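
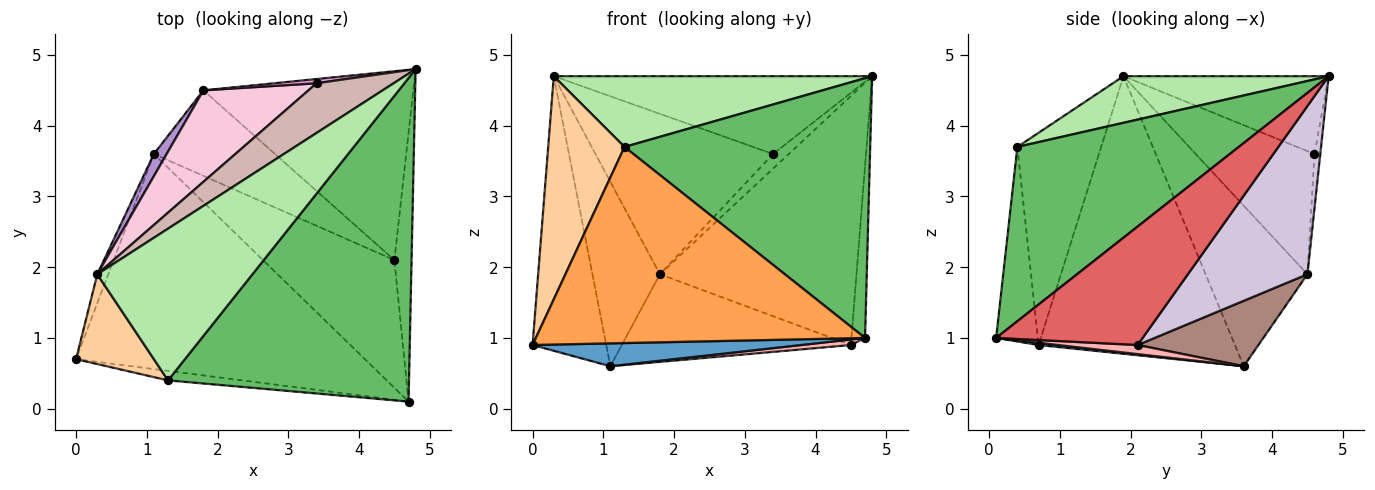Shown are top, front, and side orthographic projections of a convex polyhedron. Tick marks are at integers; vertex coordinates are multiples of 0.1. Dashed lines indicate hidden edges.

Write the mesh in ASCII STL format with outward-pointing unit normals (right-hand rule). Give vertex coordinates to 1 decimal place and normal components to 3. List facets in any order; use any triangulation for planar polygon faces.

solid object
 facet normal 0.008 -0.106 -0.994
  outer loop
   vertex 1.1 3.6 0.6
   vertex 4.7 0.1 1.0
   vertex 0.0 0.7 0.9
  endloop
 endfacet
 facet normal -0.936 0.351 -0.037
  outer loop
   vertex 1.1 3.6 0.6
   vertex 0.0 0.7 0.9
   vertex 0.3 1.9 4.7
  endloop
 endfacet
 facet normal -0.125 -0.991 -0.048
  outer loop
   vertex 1.3 0.4 3.7
   vertex 0.0 0.7 0.9
   vertex 4.7 0.1 1.0
  endloop
 endfacet
 facet normal -0.713 -0.650 0.262
  outer loop
   vertex 1.3 0.4 3.7
   vertex 0.3 1.9 4.7
   vertex 0.0 0.7 0.9
  endloop
 endfacet
 facet normal 0.491 -0.545 0.679
  outer loop
   vertex 1.3 0.4 3.7
   vertex 4.7 0.1 1.0
   vertex 4.8 4.8 4.7
  endloop
 endfacet
 facet normal 0.263 -0.408 0.874
  outer loop
   vertex 1.3 0.4 3.7
   vertex 4.8 4.8 4.7
   vertex 0.3 1.9 4.7
  endloop
 endfacet
 facet normal 0.986 0.091 -0.143
  outer loop
   vertex 4.5 2.1 0.9
   vertex 4.8 4.8 4.7
   vertex 4.7 0.1 1.0
  endloop
 endfacet
 facet normal 0.069 -0.043 -0.997
  outer loop
   vertex 4.5 2.1 0.9
   vertex 4.7 0.1 1.0
   vertex 1.1 3.6 0.6
  endloop
 endfacet
 facet normal -0.832 0.551 0.066
  outer loop
   vertex 1.8 4.5 1.9
   vertex 1.1 3.6 0.6
   vertex 0.3 1.9 4.7
  endloop
 endfacet
 facet normal 0.436 0.717 -0.544
  outer loop
   vertex 1.8 4.5 1.9
   vertex 4.8 4.8 4.7
   vertex 4.5 2.1 0.9
  endloop
 endfacet
 facet normal 0.353 0.669 -0.654
  outer loop
   vertex 1.8 4.5 1.9
   vertex 4.5 2.1 0.9
   vertex 1.1 3.6 0.6
  endloop
 endfacet
 facet normal -0.477 0.741 0.473
  outer loop
   vertex 3.4 4.6 3.6
   vertex 0.3 1.9 4.7
   vertex 4.8 4.8 4.7
  endloop
 endfacet
 facet normal -0.336 0.905 0.263
  outer loop
   vertex 3.4 4.6 3.6
   vertex 4.8 4.8 4.7
   vertex 1.8 4.5 1.9
  endloop
 endfacet
 facet normal -0.502 0.751 0.428
  outer loop
   vertex 3.4 4.6 3.6
   vertex 1.8 4.5 1.9
   vertex 0.3 1.9 4.7
  endloop
 endfacet
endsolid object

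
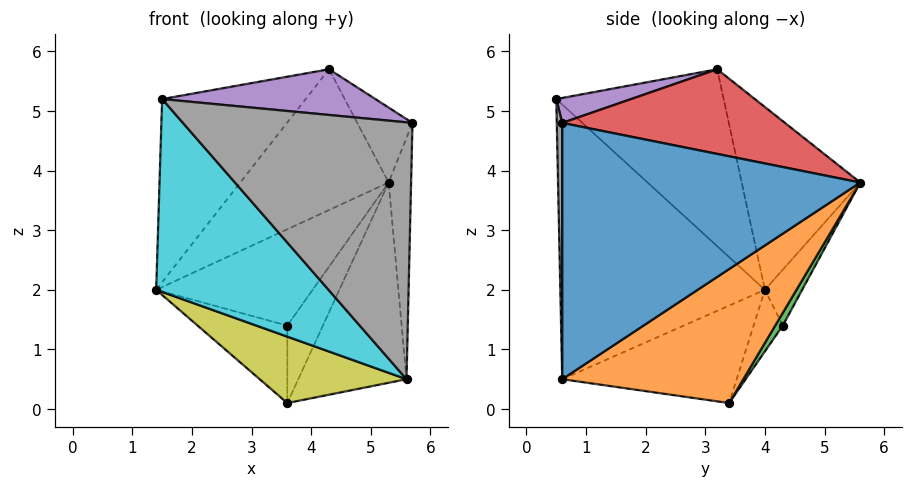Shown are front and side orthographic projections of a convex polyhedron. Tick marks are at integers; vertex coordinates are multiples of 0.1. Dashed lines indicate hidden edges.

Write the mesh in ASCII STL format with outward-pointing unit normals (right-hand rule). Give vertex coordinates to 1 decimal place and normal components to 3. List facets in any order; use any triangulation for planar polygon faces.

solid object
 facet normal -0.218 0.914 -0.341
  outer loop
   vertex 3.6 4.3 1.4
   vertex 1.4 4.0 2.0
   vertex 5.3 5.6 3.8
  endloop
 endfacet
 facet normal -0.258 0.794 -0.550
  outer loop
   vertex 3.6 4.3 1.4
   vertex 3.6 3.4 0.1
   vertex 1.4 4.0 2.0
  endloop
 endfacet
 facet normal 0.172 0.810 -0.561
  outer loop
   vertex 3.6 4.3 1.4
   vertex 5.3 5.6 3.8
   vertex 3.6 3.4 0.1
  endloop
 endfacet
 facet normal 0.752 0.187 0.632
  outer loop
   vertex 4.3 3.2 5.7
   vertex 5.7 0.6 4.8
   vertex 5.3 5.6 3.8
  endloop
 endfacet
 facet normal 0.098 -0.278 0.956
  outer loop
   vertex 4.3 3.2 5.7
   vertex 1.5 0.5 5.2
   vertex 5.7 0.6 4.8
  endloop
 endfacet
 facet normal -0.521 0.653 0.550
  outer loop
   vertex 4.3 3.2 5.7
   vertex 5.3 5.6 3.8
   vertex 1.4 4.0 2.0
  endloop
 endfacet
 facet normal -0.611 0.524 0.593
  outer loop
   vertex 4.3 3.2 5.7
   vertex 1.4 4.0 2.0
   vertex 1.5 0.5 5.2
  endloop
 endfacet
 facet normal 0.024 -1.000 -0.001
  outer loop
   vertex 5.6 0.6 0.5
   vertex 5.7 0.6 4.8
   vertex 1.5 0.5 5.2
  endloop
 endfacet
 facet normal -0.632 -0.532 -0.564
  outer loop
   vertex 5.6 0.6 0.5
   vertex 1.4 4.0 2.0
   vertex 3.6 3.4 0.1
  endloop
 endfacet
 facet normal -0.632 -0.533 -0.563
  outer loop
   vertex 5.6 0.6 0.5
   vertex 1.5 0.5 5.2
   vertex 1.4 4.0 2.0
  endloop
 endfacet
 facet normal 0.997 0.075 -0.023
  outer loop
   vertex 5.6 0.6 0.5
   vertex 5.3 5.6 3.8
   vertex 5.7 0.6 4.8
  endloop
 endfacet
 facet normal 0.703 0.420 -0.573
  outer loop
   vertex 5.6 0.6 0.5
   vertex 3.6 3.4 0.1
   vertex 5.3 5.6 3.8
  endloop
 endfacet
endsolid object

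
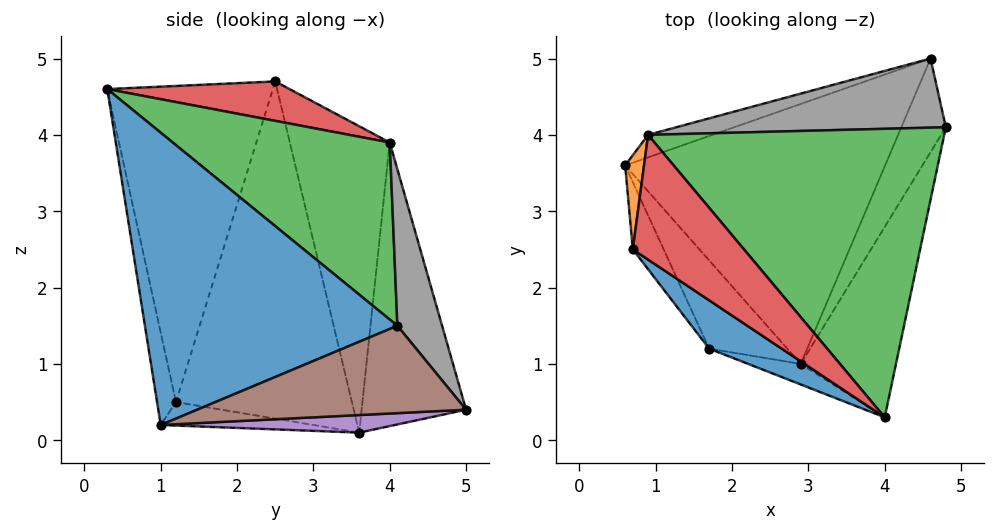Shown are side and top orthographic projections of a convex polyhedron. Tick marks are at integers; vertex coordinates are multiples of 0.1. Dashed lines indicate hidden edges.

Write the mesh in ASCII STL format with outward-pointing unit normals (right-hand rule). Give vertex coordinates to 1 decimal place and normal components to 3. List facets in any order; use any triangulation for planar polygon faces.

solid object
 facet normal 0.866 -0.413 -0.282
  outer loop
   vertex 2.9 1.0 0.2
   vertex 4.8 4.1 1.5
   vertex 4.0 0.3 4.6
  endloop
 endfacet
 facet normal -0.985 0.164 0.061
  outer loop
   vertex 0.9 4.0 3.9
   vertex 0.6 3.6 0.1
   vertex 0.7 2.5 4.7
  endloop
 endfacet
 facet normal 0.441 0.510 0.739
  outer loop
   vertex 0.9 4.0 3.9
   vertex 4.0 0.3 4.6
   vertex 4.8 4.1 1.5
  endloop
 endfacet
 facet normal 0.304 0.417 0.857
  outer loop
   vertex 0.9 4.0 3.9
   vertex 0.7 2.5 4.7
   vertex 4.0 0.3 4.6
  endloop
 endfacet
 facet normal 0.067 0.021 -0.998
  outer loop
   vertex 4.6 5.0 0.4
   vertex 2.9 1.0 0.2
   vertex 0.6 3.6 0.1
  endloop
 endfacet
 facet normal 0.840 -0.335 -0.427
  outer loop
   vertex 4.6 5.0 0.4
   vertex 4.8 4.1 1.5
   vertex 2.9 1.0 0.2
  endloop
 endfacet
 facet normal -0.325 0.943 -0.074
  outer loop
   vertex 4.6 5.0 0.4
   vertex 0.6 3.6 0.1
   vertex 0.9 4.0 3.9
  endloop
 endfacet
 facet normal 0.327 0.760 0.562
  outer loop
   vertex 4.6 5.0 0.4
   vertex 0.9 4.0 3.9
   vertex 4.8 4.1 1.5
  endloop
 endfacet
 facet normal -0.901 -0.427 -0.082
  outer loop
   vertex 1.7 1.2 0.5
   vertex 0.7 2.5 4.7
   vertex 0.6 3.6 0.1
  endloop
 endfacet
 facet normal -0.276 -0.280 -0.919
  outer loop
   vertex 1.7 1.2 0.5
   vertex 0.6 3.6 0.1
   vertex 2.9 1.0 0.2
  endloop
 endfacet
 facet normal -0.548 -0.827 0.126
  outer loop
   vertex 1.7 1.2 0.5
   vertex 4.0 0.3 4.6
   vertex 0.7 2.5 4.7
  endloop
 endfacet
 facet normal -0.190 -0.976 -0.108
  outer loop
   vertex 1.7 1.2 0.5
   vertex 2.9 1.0 0.2
   vertex 4.0 0.3 4.6
  endloop
 endfacet
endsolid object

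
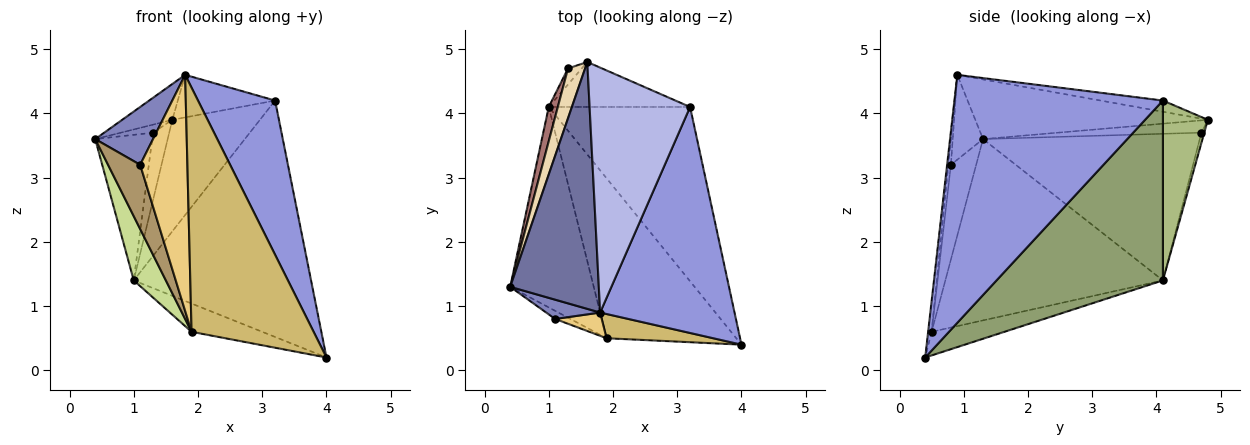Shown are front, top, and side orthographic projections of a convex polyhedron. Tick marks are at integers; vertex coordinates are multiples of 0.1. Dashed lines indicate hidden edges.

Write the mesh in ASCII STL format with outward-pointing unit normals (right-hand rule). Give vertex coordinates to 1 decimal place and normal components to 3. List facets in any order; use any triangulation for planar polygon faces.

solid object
 facet normal -0.554 0.119 0.824
  outer loop
   vertex 1.8 0.9 4.6
   vertex 1.6 4.8 3.9
   vertex 0.4 1.3 3.6
  endloop
 endfacet
 facet normal -0.445 -0.850 0.283
  outer loop
   vertex 1.1 0.8 3.2
   vertex 1.8 0.9 4.6
   vertex 0.4 1.3 3.6
  endloop
 endfacet
 facet normal 0.836 -0.309 0.453
  outer loop
   vertex 3.2 4.1 4.2
   vertex 1.8 0.9 4.6
   vertex 4.0 0.4 0.2
  endloop
 endfacet
 facet normal -0.109 0.170 0.979
  outer loop
   vertex 3.2 4.1 4.2
   vertex 1.6 4.8 3.9
   vertex 1.8 0.9 4.6
  endloop
 endfacet
 facet normal 0.603 0.642 -0.474
  outer loop
   vertex 3.2 4.1 4.2
   vertex 4.0 0.4 0.2
   vertex 1.0 4.1 1.4
  endloop
 endfacet
 facet normal 0.430 0.837 -0.338
  outer loop
   vertex 3.2 4.1 4.2
   vertex 1.0 4.1 1.4
   vertex 1.6 4.8 3.9
  endloop
 endfacet
 facet normal -0.900 -0.133 -0.415
  outer loop
   vertex 1.9 0.5 0.6
   vertex 0.4 1.3 3.6
   vertex 1.0 4.1 1.4
  endloop
 endfacet
 facet normal -0.176 0.171 -0.969
  outer loop
   vertex 1.9 0.5 0.6
   vertex 1.0 4.1 1.4
   vertex 4.0 0.4 0.2
  endloop
 endfacet
 facet normal -0.615 -0.782 -0.099
  outer loop
   vertex 1.9 0.5 0.6
   vertex 1.1 0.8 3.2
   vertex 0.4 1.3 3.6
  endloop
 endfacet
 facet normal -0.029 -0.995 0.099
  outer loop
   vertex 1.9 0.5 0.6
   vertex 4.0 0.4 0.2
   vertex 1.8 0.9 4.6
  endloop
 endfacet
 facet normal -0.054 -0.994 0.098
  outer loop
   vertex 1.9 0.5 0.6
   vertex 1.8 0.9 4.6
   vertex 1.1 0.8 3.2
  endloop
 endfacet
 facet normal -0.580 0.130 0.805
  outer loop
   vertex 1.3 4.7 3.7
   vertex 0.4 1.3 3.6
   vertex 1.6 4.8 3.9
  endloop
 endfacet
 facet normal -0.965 0.254 0.060
  outer loop
   vertex 1.3 4.7 3.7
   vertex 1.0 4.1 1.4
   vertex 0.4 1.3 3.6
  endloop
 endfacet
 facet normal -0.167 0.959 -0.228
  outer loop
   vertex 1.3 4.7 3.7
   vertex 1.6 4.8 3.9
   vertex 1.0 4.1 1.4
  endloop
 endfacet
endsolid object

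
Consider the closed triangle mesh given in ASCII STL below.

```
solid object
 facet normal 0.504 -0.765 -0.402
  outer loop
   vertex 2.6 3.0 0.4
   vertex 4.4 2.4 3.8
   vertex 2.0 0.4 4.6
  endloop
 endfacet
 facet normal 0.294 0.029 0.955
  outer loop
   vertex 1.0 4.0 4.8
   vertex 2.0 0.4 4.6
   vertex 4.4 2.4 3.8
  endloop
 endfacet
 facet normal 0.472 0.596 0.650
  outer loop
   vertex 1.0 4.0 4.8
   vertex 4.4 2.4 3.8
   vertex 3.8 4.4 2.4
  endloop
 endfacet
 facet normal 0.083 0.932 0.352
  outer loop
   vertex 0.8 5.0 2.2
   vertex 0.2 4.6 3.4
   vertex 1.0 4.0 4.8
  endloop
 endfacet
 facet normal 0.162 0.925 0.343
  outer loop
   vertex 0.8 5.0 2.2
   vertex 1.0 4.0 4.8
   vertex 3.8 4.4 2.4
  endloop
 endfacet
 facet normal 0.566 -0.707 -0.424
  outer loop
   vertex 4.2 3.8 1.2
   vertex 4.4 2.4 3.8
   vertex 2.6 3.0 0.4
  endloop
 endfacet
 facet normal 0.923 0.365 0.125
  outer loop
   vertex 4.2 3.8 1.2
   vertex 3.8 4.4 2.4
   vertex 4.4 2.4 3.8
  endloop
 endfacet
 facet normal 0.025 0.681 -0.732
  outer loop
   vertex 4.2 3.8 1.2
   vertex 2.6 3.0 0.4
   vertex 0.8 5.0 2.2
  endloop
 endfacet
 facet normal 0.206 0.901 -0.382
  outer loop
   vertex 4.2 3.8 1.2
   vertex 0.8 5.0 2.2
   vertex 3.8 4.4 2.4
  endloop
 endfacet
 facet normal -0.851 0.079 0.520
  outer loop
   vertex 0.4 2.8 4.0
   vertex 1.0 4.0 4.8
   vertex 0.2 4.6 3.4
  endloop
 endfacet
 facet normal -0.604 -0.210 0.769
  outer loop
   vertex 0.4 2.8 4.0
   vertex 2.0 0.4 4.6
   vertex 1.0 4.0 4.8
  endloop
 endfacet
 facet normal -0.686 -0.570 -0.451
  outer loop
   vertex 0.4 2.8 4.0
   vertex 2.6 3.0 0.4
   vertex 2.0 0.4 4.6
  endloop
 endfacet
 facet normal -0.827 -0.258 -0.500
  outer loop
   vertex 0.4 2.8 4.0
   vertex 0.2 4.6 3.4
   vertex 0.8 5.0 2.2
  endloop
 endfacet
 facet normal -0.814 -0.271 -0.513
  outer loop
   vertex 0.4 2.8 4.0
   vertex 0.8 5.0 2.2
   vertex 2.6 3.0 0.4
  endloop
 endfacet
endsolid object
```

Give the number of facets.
14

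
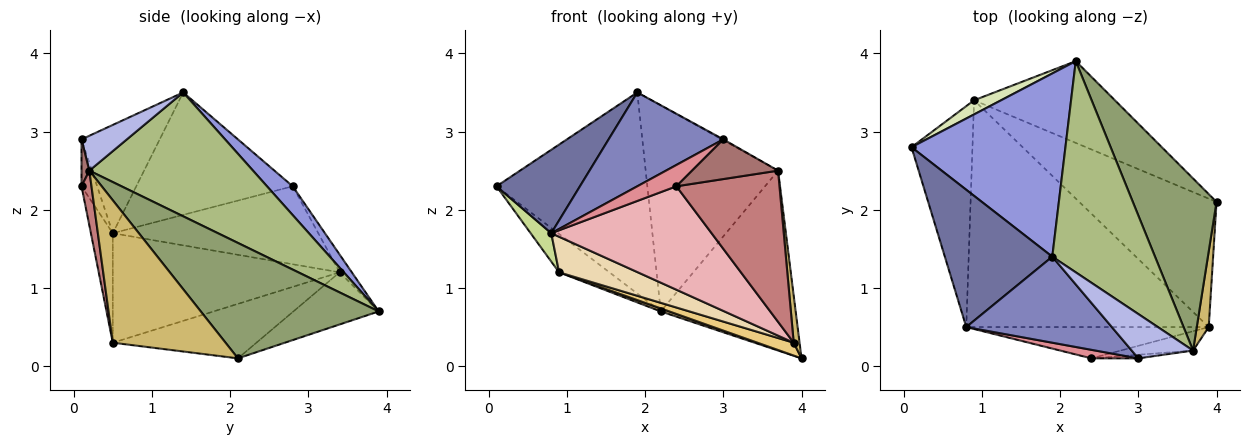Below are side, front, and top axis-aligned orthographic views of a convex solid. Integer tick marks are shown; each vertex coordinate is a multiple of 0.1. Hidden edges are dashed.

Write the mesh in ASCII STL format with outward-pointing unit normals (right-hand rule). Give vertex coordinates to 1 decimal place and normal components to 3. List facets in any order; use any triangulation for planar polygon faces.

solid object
 facet normal -0.698 -0.372 0.612
  outer loop
   vertex 0.8 0.5 1.7
   vertex 1.9 1.4 3.5
   vertex 0.1 2.8 2.3
  endloop
 endfacet
 facet normal -0.449 -0.659 0.604
  outer loop
   vertex 0.8 0.5 1.7
   vertex 3.0 0.1 2.9
   vertex 1.9 1.4 3.5
  endloop
 endfacet
 facet normal 0.125 0.733 0.668
  outer loop
   vertex 2.2 3.9 0.7
   vertex 0.1 2.8 2.3
   vertex 1.9 1.4 3.5
  endloop
 endfacet
 facet normal 0.494 0.017 0.869
  outer loop
   vertex 3.7 0.2 2.5
   vertex 1.9 1.4 3.5
   vertex 3.0 0.1 2.9
  endloop
 endfacet
 facet normal 0.690 0.523 0.500
  outer loop
   vertex 3.7 0.2 2.5
   vertex 4.0 2.1 0.1
   vertex 2.2 3.9 0.7
  endloop
 endfacet
 facet normal 0.653 0.529 0.542
  outer loop
   vertex 3.7 0.2 2.5
   vertex 2.2 3.9 0.7
   vertex 1.9 1.4 3.5
  endloop
 endfacet
 facet normal -0.785 -0.079 -0.614
  outer loop
   vertex 0.9 3.4 1.2
   vertex 0.8 0.5 1.7
   vertex 0.1 2.8 2.3
  endloop
 endfacet
 facet normal -0.222 0.915 0.337
  outer loop
   vertex 0.9 3.4 1.2
   vertex 0.1 2.8 2.3
   vertex 2.2 3.9 0.7
  endloop
 endfacet
 facet normal -0.347 -0.035 -0.937
  outer loop
   vertex 0.9 3.4 1.2
   vertex 2.2 3.9 0.7
   vertex 4.0 2.1 0.1
  endloop
 endfacet
 facet normal 0.995 -0.052 0.083
  outer loop
   vertex 3.9 0.5 0.3
   vertex 4.0 2.1 0.1
   vertex 3.7 0.2 2.5
  endloop
 endfacet
 facet normal -0.367 -0.093 -0.925
  outer loop
   vertex 3.9 0.5 0.3
   vertex 0.9 3.4 1.2
   vertex 4.0 2.1 0.1
  endloop
 endfacet
 facet normal -0.407 -0.142 -0.902
  outer loop
   vertex 3.9 0.5 0.3
   vertex 0.8 0.5 1.7
   vertex 0.9 3.4 1.2
  endloop
 endfacet
 facet normal 0.090 -0.992 -0.090
  outer loop
   vertex 2.4 0.1 2.3
   vertex 3.7 0.2 2.5
   vertex 3.0 0.1 2.9
  endloop
 endfacet
 facet normal 0.095 -0.987 -0.126
  outer loop
   vertex 2.4 0.1 2.3
   vertex 3.9 0.5 0.3
   vertex 3.7 0.2 2.5
  endloop
 endfacet
 facet normal -0.348 -0.870 0.348
  outer loop
   vertex 2.4 0.1 2.3
   vertex 3.0 0.1 2.9
   vertex 0.8 0.5 1.7
  endloop
 endfacet
 facet normal -0.130 -0.949 -0.287
  outer loop
   vertex 2.4 0.1 2.3
   vertex 0.8 0.5 1.7
   vertex 3.9 0.5 0.3
  endloop
 endfacet
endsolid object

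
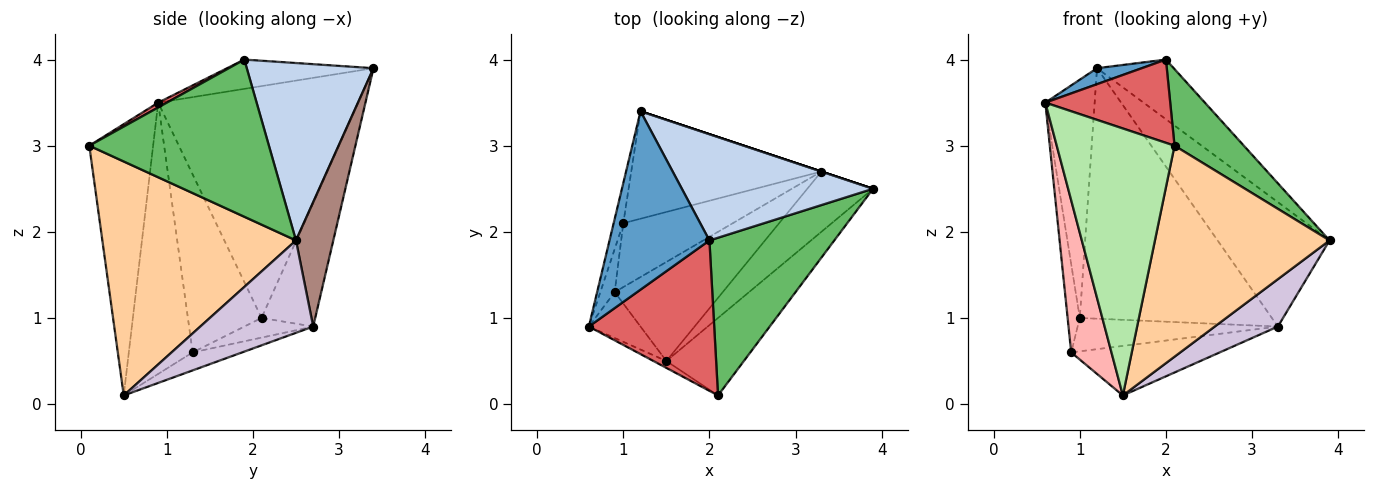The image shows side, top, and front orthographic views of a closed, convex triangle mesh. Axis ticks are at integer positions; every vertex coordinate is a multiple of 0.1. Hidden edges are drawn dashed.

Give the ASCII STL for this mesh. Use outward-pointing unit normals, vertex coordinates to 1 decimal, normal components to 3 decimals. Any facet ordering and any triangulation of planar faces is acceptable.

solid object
 facet normal -0.280 -0.086 0.956
  outer loop
   vertex 2.0 1.9 4.0
   vertex 1.2 3.4 3.9
   vertex 0.6 0.9 3.5
  endloop
 endfacet
 facet normal 0.629 0.381 0.678
  outer loop
   vertex 2.0 1.9 4.0
   vertex 3.9 2.5 1.9
   vertex 1.2 3.4 3.9
  endloop
 endfacet
 facet normal -0.970 0.239 -0.040
  outer loop
   vertex 1.0 2.1 1.0
   vertex 0.6 0.9 3.5
   vertex 1.2 3.4 3.9
  endloop
 endfacet
 facet normal 0.721 -0.650 -0.239
  outer loop
   vertex 2.1 0.1 3.0
   vertex 1.5 0.5 0.1
   vertex 3.9 2.5 1.9
  endloop
 endfacet
 facet normal 0.750 -0.289 0.595
  outer loop
   vertex 2.1 0.1 3.0
   vertex 3.9 2.5 1.9
   vertex 2.0 1.9 4.0
  endloop
 endfacet
 facet normal -0.476 -0.879 -0.023
  outer loop
   vertex 2.1 0.1 3.0
   vertex 0.6 0.9 3.5
   vertex 1.5 0.5 0.1
  endloop
 endfacet
 facet normal 0.033 -0.484 0.874
  outer loop
   vertex 2.1 0.1 3.0
   vertex 2.0 1.9 4.0
   vertex 0.6 0.9 3.5
  endloop
 endfacet
 facet normal -0.835 -0.527 -0.159
  outer loop
   vertex 0.9 1.3 0.6
   vertex 1.5 0.5 0.1
   vertex 0.6 0.9 3.5
  endloop
 endfacet
 facet normal -0.983 0.163 -0.079
  outer loop
   vertex 0.9 1.3 0.6
   vertex 0.6 0.9 3.5
   vertex 1.0 2.1 1.0
  endloop
 endfacet
 facet normal 0.741 -0.415 -0.528
  outer loop
   vertex 3.3 2.7 0.9
   vertex 3.9 2.5 1.9
   vertex 1.5 0.5 0.1
  endloop
 endfacet
 facet normal 0.316 0.949 0.000
  outer loop
   vertex 3.3 2.7 0.9
   vertex 1.2 3.4 3.9
   vertex 3.9 2.5 1.9
  endloop
 endfacet
 facet normal -0.249 0.890 -0.382
  outer loop
   vertex 3.3 2.7 0.9
   vertex 1.0 2.1 1.0
   vertex 1.2 3.4 3.9
  endloop
 endfacet
 facet normal -0.147 0.442 -0.885
  outer loop
   vertex 3.3 2.7 0.9
   vertex 1.5 0.5 0.1
   vertex 0.9 1.3 0.6
  endloop
 endfacet
 facet normal -0.157 0.457 -0.875
  outer loop
   vertex 3.3 2.7 0.9
   vertex 0.9 1.3 0.6
   vertex 1.0 2.1 1.0
  endloop
 endfacet
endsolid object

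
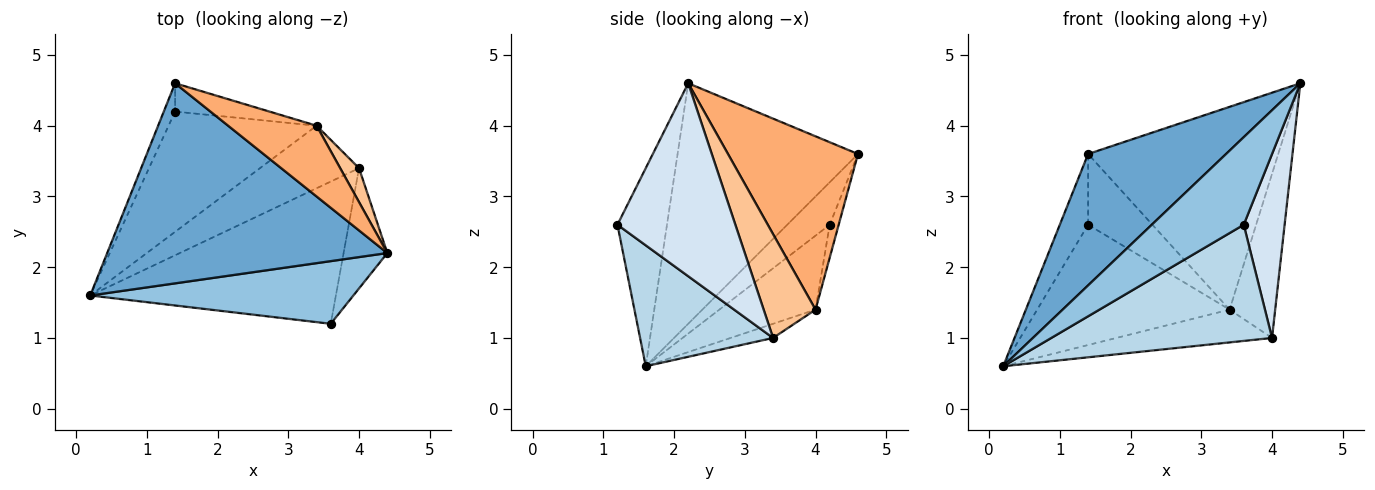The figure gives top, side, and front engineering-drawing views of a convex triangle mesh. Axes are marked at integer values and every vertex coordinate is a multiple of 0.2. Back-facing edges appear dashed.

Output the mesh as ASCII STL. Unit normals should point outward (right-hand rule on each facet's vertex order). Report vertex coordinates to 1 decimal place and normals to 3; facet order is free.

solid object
 facet normal -0.583 -0.446 0.679
  outer loop
   vertex 1.4 4.6 3.6
   vertex 0.2 1.6 0.6
   vertex 4.4 2.2 4.6
  endloop
 endfacet
 facet normal -0.401 -0.745 0.533
  outer loop
   vertex 3.6 1.2 2.6
   vertex 4.4 2.2 4.6
   vertex 0.2 1.6 0.6
  endloop
 endfacet
 facet normal 0.356 -0.591 -0.724
  outer loop
   vertex 4.0 3.4 1.0
   vertex 3.6 1.2 2.6
   vertex 0.2 1.6 0.6
  endloop
 endfacet
 facet normal 0.924 -0.320 -0.209
  outer loop
   vertex 4.0 3.4 1.0
   vertex 4.4 2.2 4.6
   vertex 3.6 1.2 2.6
  endloop
 endfacet
 facet normal -0.126 0.460 -0.879
  outer loop
   vertex 3.4 4.0 1.4
   vertex 4.0 3.4 1.0
   vertex 0.2 1.6 0.6
  endloop
 endfacet
 facet normal 0.542 0.793 0.277
  outer loop
   vertex 3.4 4.0 1.4
   vertex 1.4 4.6 3.6
   vertex 4.4 2.2 4.6
  endloop
 endfacet
 facet normal 0.744 0.654 0.135
  outer loop
   vertex 3.4 4.0 1.4
   vertex 4.4 2.2 4.6
   vertex 4.0 3.4 1.0
  endloop
 endfacet
 facet normal -0.812 0.542 -0.217
  outer loop
   vertex 1.4 4.2 2.6
   vertex 0.2 1.6 0.6
   vertex 1.4 4.6 3.6
  endloop
 endfacet
 facet normal -0.333 0.667 -0.667
  outer loop
   vertex 1.4 4.2 2.6
   vertex 3.4 4.0 1.4
   vertex 0.2 1.6 0.6
  endloop
 endfacet
 facet normal -0.129 0.921 -0.368
  outer loop
   vertex 1.4 4.2 2.6
   vertex 1.4 4.6 3.6
   vertex 3.4 4.0 1.4
  endloop
 endfacet
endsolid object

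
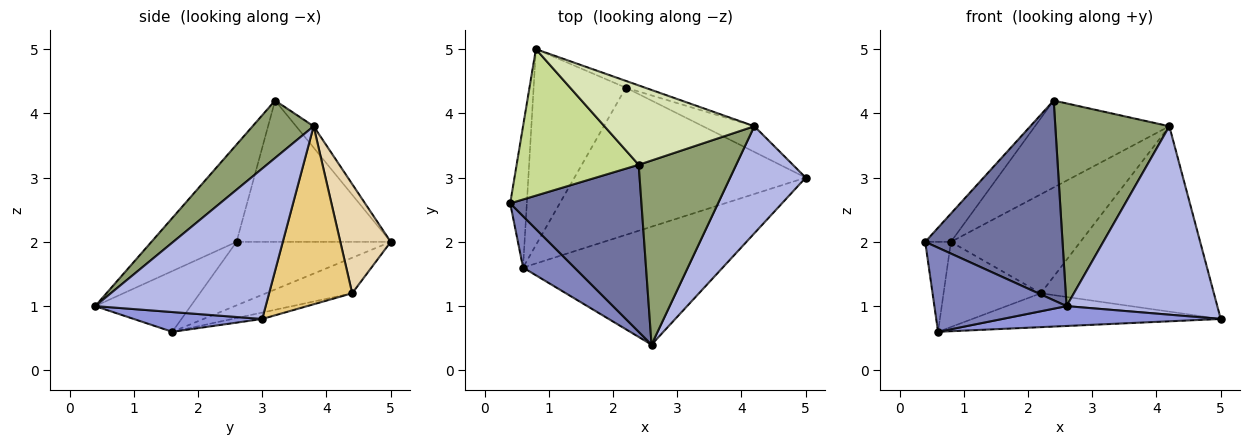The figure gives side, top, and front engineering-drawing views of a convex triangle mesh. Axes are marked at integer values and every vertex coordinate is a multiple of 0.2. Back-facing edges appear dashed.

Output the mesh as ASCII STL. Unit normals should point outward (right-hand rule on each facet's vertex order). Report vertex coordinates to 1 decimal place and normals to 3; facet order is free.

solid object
 facet normal -0.429 -0.693 0.579
  outer loop
   vertex 2.4 3.2 4.2
   vertex 0.4 2.6 2.0
   vertex 2.6 0.4 1.0
  endloop
 endfacet
 facet normal -0.525 -0.726 0.444
  outer loop
   vertex 0.6 1.6 0.6
   vertex 2.6 0.4 1.0
   vertex 0.4 2.6 2.0
  endloop
 endfacet
 facet normal 0.097 -0.165 -0.981
  outer loop
   vertex 0.6 1.6 0.6
   vertex 5.0 3.0 0.8
   vertex 2.6 0.4 1.0
  endloop
 endfacet
 facet normal 0.701 -0.620 0.352
  outer loop
   vertex 4.2 3.8 3.8
   vertex 2.6 0.4 1.0
   vertex 5.0 3.0 0.8
  endloop
 endfacet
 facet normal 0.368 -0.688 0.625
  outer loop
   vertex 4.2 3.8 3.8
   vertex 2.4 3.2 4.2
   vertex 2.6 0.4 1.0
  endloop
 endfacet
 facet normal -0.955 0.159 -0.250
  outer loop
   vertex 0.8 5.0 2.0
   vertex 0.6 1.6 0.6
   vertex 0.4 2.6 2.0
  endloop
 endfacet
 facet normal -0.751 0.125 0.648
  outer loop
   vertex 0.8 5.0 2.0
   vertex 0.4 2.6 2.0
   vertex 2.4 3.2 4.2
  endloop
 endfacet
 facet normal -0.096 0.735 0.671
  outer loop
   vertex 0.8 5.0 2.0
   vertex 2.4 3.2 4.2
   vertex 4.2 3.8 3.8
  endloop
 endfacet
 facet normal -0.027 0.224 -0.974
  outer loop
   vertex 2.2 4.4 1.2
   vertex 5.0 3.0 0.8
   vertex 0.6 1.6 0.6
  endloop
 endfacet
 facet normal -0.333 0.376 -0.865
  outer loop
   vertex 2.2 4.4 1.2
   vertex 0.6 1.6 0.6
   vertex 0.8 5.0 2.0
  endloop
 endfacet
 facet normal 0.430 0.894 -0.124
  outer loop
   vertex 2.2 4.4 1.2
   vertex 4.2 3.8 3.8
   vertex 5.0 3.0 0.8
  endloop
 endfacet
 facet normal 0.362 0.930 -0.064
  outer loop
   vertex 2.2 4.4 1.2
   vertex 0.8 5.0 2.0
   vertex 4.2 3.8 3.8
  endloop
 endfacet
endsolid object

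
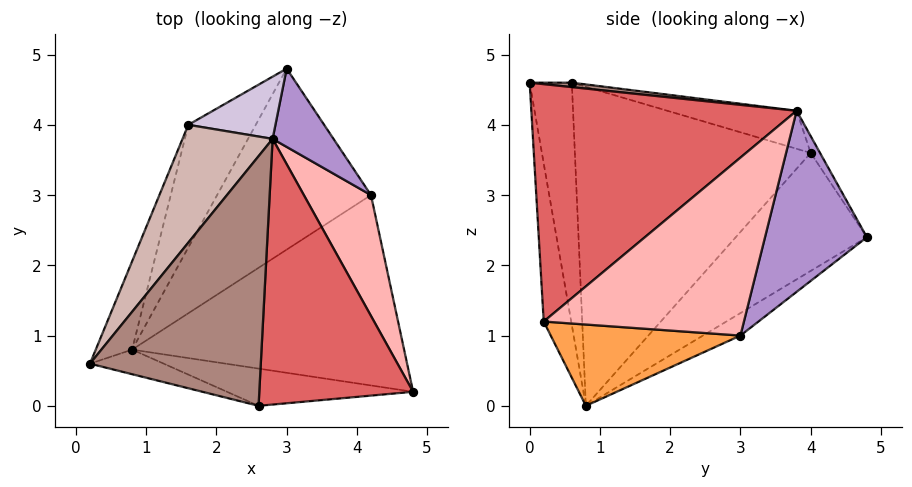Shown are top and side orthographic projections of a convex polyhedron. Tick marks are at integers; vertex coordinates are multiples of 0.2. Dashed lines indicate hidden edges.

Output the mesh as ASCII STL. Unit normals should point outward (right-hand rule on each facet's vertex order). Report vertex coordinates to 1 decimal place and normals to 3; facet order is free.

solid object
 facet normal -0.242 -0.968 -0.074
  outer loop
   vertex 2.6 0.0 4.6
   vertex 0.2 0.6 4.6
   vertex 0.8 0.8 0.0
  endloop
 endfacet
 facet normal -0.109 -0.986 -0.129
  outer loop
   vertex 2.6 0.0 4.6
   vertex 0.8 0.8 0.0
   vertex 4.8 0.2 1.2
  endloop
 endfacet
 facet normal 0.286 -0.007 -0.958
  outer loop
   vertex 4.2 3.0 1.0
   vertex 4.8 0.2 1.2
   vertex 0.8 0.8 0.0
  endloop
 endfacet
 facet normal -0.120 0.558 -0.821
  outer loop
   vertex 4.2 3.0 1.0
   vertex 0.8 0.8 0.0
   vertex 3.0 4.8 2.4
  endloop
 endfacet
 facet normal -0.930 0.352 -0.106
  outer loop
   vertex 1.6 4.0 3.6
   vertex 0.8 0.8 0.0
   vertex 0.2 0.6 4.6
  endloop
 endfacet
 facet normal -0.686 0.613 -0.392
  outer loop
   vertex 1.6 4.0 3.6
   vertex 3.0 4.8 2.4
   vertex 0.8 0.8 0.0
  endloop
 endfacet
 facet normal 0.839 0.013 0.544
  outer loop
   vertex 2.8 3.8 4.2
   vertex 2.6 0.0 4.6
   vertex 4.8 0.2 1.2
  endloop
 endfacet
 facet normal 0.913 0.220 0.344
  outer loop
   vertex 2.8 3.8 4.2
   vertex 4.8 0.2 1.2
   vertex 4.2 3.0 1.0
  endloop
 endfacet
 facet normal 0.885 0.359 0.297
  outer loop
   vertex 2.8 3.8 4.2
   vertex 4.2 3.0 1.0
   vertex 3.0 4.8 2.4
  endloop
 endfacet
 facet normal -0.092 0.875 0.476
  outer loop
   vertex 2.8 3.8 4.2
   vertex 3.0 4.8 2.4
   vertex 1.6 4.0 3.6
  endloop
 endfacet
 facet normal 0.026 0.103 0.994
  outer loop
   vertex 2.8 3.8 4.2
   vertex 0.2 0.6 4.6
   vertex 2.6 0.0 4.6
  endloop
 endfacet
 facet normal -0.357 0.396 0.846
  outer loop
   vertex 2.8 3.8 4.2
   vertex 1.6 4.0 3.6
   vertex 0.2 0.6 4.6
  endloop
 endfacet
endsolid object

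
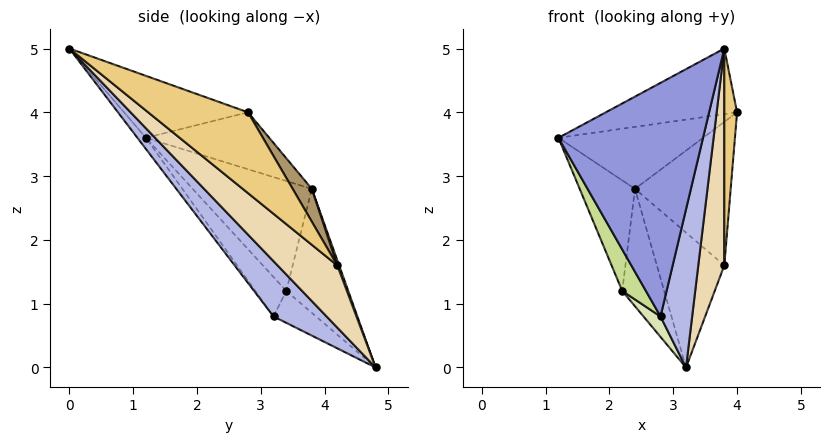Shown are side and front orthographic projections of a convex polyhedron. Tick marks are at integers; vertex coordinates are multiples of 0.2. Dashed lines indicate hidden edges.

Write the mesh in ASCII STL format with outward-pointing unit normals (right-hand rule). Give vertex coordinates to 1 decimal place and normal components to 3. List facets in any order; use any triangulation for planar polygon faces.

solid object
 facet normal -0.320 0.339 0.885
  outer loop
   vertex 3.8 0.0 5.0
   vertex 4.0 2.8 4.0
   vertex 1.2 1.2 3.6
  endloop
 endfacet
 facet normal -0.360 0.422 0.832
  outer loop
   vertex 2.4 3.8 2.8
   vertex 1.2 1.2 3.6
   vertex 4.0 2.8 4.0
  endloop
 endfacet
 facet normal -0.047 -0.800 -0.598
  outer loop
   vertex 2.8 3.2 0.8
   vertex 3.8 0.0 5.0
   vertex 1.2 1.2 3.6
  endloop
 endfacet
 facet normal 0.738 -0.440 -0.511
  outer loop
   vertex 2.8 3.2 0.8
   vertex 3.2 4.8 0.0
   vertex 3.8 0.0 5.0
  endloop
 endfacet
 facet normal -0.907 0.421 0.008
  outer loop
   vertex 2.2 3.4 1.2
   vertex 1.2 1.2 3.6
   vertex 2.4 3.8 2.8
  endloop
 endfacet
 facet normal -0.828 0.560 -0.037
  outer loop
   vertex 2.2 3.4 1.2
   vertex 2.4 3.8 2.8
   vertex 3.2 4.8 0.0
  endloop
 endfacet
 facet normal -0.594 -0.454 -0.664
  outer loop
   vertex 2.2 3.4 1.2
   vertex 2.8 3.2 0.8
   vertex 1.2 1.2 3.6
  endloop
 endfacet
 facet normal -0.592 -0.237 -0.770
  outer loop
   vertex 2.2 3.4 1.2
   vertex 3.2 4.8 0.0
   vertex 2.8 3.2 0.8
  endloop
 endfacet
 facet normal 0.171 0.857 0.486
  outer loop
   vertex 3.8 4.2 1.6
   vertex 2.4 3.8 2.8
   vertex 4.0 2.8 4.0
  endloop
 endfacet
 facet normal 0.025 0.939 0.343
  outer loop
   vertex 3.8 4.2 1.6
   vertex 3.2 4.8 0.0
   vertex 2.4 3.8 2.8
  endloop
 endfacet
 facet normal 0.980 -0.125 -0.155
  outer loop
   vertex 3.8 4.2 1.6
   vertex 4.0 2.8 4.0
   vertex 3.8 0.0 5.0
  endloop
 endfacet
 facet normal 0.822 -0.358 -0.443
  outer loop
   vertex 3.8 4.2 1.6
   vertex 3.8 0.0 5.0
   vertex 3.2 4.8 0.0
  endloop
 endfacet
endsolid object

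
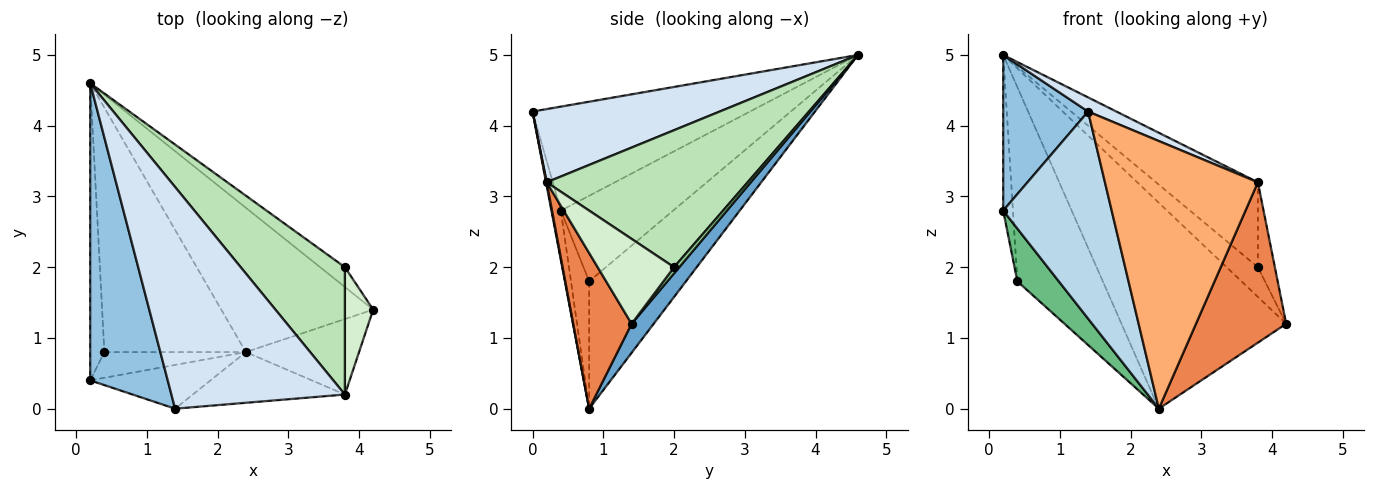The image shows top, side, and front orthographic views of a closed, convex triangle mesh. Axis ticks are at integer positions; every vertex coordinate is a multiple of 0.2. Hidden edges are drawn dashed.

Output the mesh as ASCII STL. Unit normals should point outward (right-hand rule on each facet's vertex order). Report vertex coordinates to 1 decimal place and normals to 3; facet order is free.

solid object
 facet normal 0.109 0.814 -0.571
  outer loop
   vertex 2.4 0.8 0.0
   vertex 0.2 4.6 5.0
   vertex 4.2 1.4 1.2
  endloop
 endfacet
 facet normal -0.765 -0.299 0.570
  outer loop
   vertex 0.2 0.4 2.8
   vertex 1.4 0.0 4.2
   vertex 0.2 4.6 5.0
  endloop
 endfacet
 facet normal -0.085 -0.975 -0.206
  outer loop
   vertex 0.2 0.4 2.8
   vertex 2.4 0.8 0.0
   vertex 1.4 0.0 4.2
  endloop
 endfacet
 facet normal 0.388 -0.059 0.920
  outer loop
   vertex 3.8 0.2 3.2
   vertex 0.2 4.6 5.0
   vertex 1.4 0.0 4.2
  endloop
 endfacet
 facet normal 0.505 -0.781 -0.367
  outer loop
   vertex 3.8 0.2 3.2
   vertex 2.4 0.8 0.0
   vertex 4.2 1.4 1.2
  endloop
 endfacet
 facet normal 0.004 -0.983 -0.186
  outer loop
   vertex 3.8 0.2 3.2
   vertex 1.4 0.0 4.2
   vertex 2.4 0.8 0.0
  endloop
 endfacet
 facet normal -0.576 0.509 -0.640
  outer loop
   vertex 0.4 0.8 1.8
   vertex 0.2 4.6 5.0
   vertex 2.4 0.8 0.0
  endloop
 endfacet
 facet normal -0.983 0.085 -0.163
  outer loop
   vertex 0.4 0.8 1.8
   vertex 0.2 0.4 2.8
   vertex 0.2 4.6 5.0
  endloop
 endfacet
 facet normal -0.367 -0.836 -0.408
  outer loop
   vertex 0.4 0.8 1.8
   vertex 2.4 0.8 0.0
   vertex 0.2 0.4 2.8
  endloop
 endfacet
 facet normal 0.137 0.824 -0.549
  outer loop
   vertex 3.8 2.0 2.0
   vertex 4.2 1.4 1.2
   vertex 0.2 4.6 5.0
  endloop
 endfacet
 facet normal 0.738 0.374 0.561
  outer loop
   vertex 3.8 2.0 2.0
   vertex 0.2 4.6 5.0
   vertex 3.8 0.2 3.2
  endloop
 endfacet
 facet normal 0.928 0.206 0.309
  outer loop
   vertex 3.8 2.0 2.0
   vertex 3.8 0.2 3.2
   vertex 4.2 1.4 1.2
  endloop
 endfacet
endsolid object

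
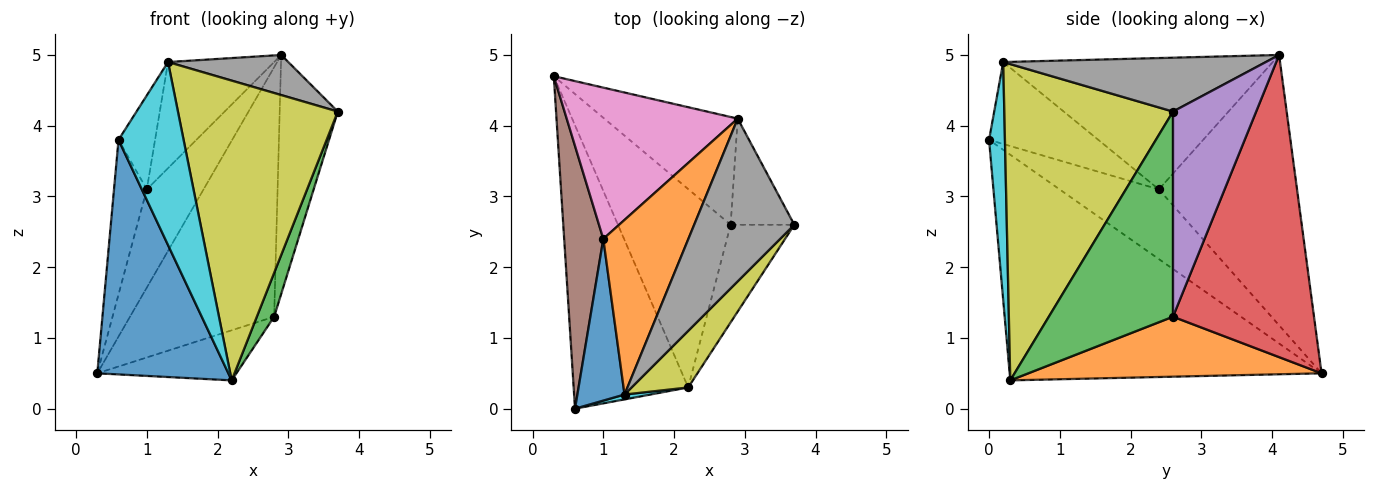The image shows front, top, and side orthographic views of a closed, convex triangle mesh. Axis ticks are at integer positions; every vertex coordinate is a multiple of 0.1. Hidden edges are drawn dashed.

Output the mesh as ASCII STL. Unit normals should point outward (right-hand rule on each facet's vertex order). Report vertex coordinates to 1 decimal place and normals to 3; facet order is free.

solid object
 facet normal -0.835 -0.351 -0.424
  outer loop
   vertex 2.2 0.3 0.4
   vertex 0.6 0.0 3.8
   vertex 0.3 4.7 0.5
  endloop
 endfacet
 facet normal 0.458 0.218 -0.862
  outer loop
   vertex 2.8 2.6 1.3
   vertex 2.2 0.3 0.4
   vertex 0.3 4.7 0.5
  endloop
 endfacet
 facet normal 0.947 -0.132 -0.294
  outer loop
   vertex 2.8 2.6 1.3
   vertex 3.7 2.6 4.2
   vertex 2.2 0.3 0.4
  endloop
 endfacet
 facet normal 0.668 0.683 -0.295
  outer loop
   vertex 2.8 2.6 1.3
   vertex 0.3 4.7 0.5
   vertex 2.9 4.1 5.0
  endloop
 endfacet
 facet normal 0.794 0.555 -0.247
  outer loop
   vertex 2.8 2.6 1.3
   vertex 2.9 4.1 5.0
   vertex 3.7 2.6 4.2
  endloop
 endfacet
 facet normal -0.838 0.277 0.470
  outer loop
   vertex 1.0 2.4 3.1
   vertex 0.3 4.7 0.5
   vertex 0.6 0.0 3.8
  endloop
 endfacet
 facet normal -0.798 0.328 0.505
  outer loop
   vertex 1.0 2.4 3.1
   vertex 2.9 4.1 5.0
   vertex 0.3 4.7 0.5
  endloop
 endfacet
 facet normal 0.463 -0.212 0.861
  outer loop
   vertex 1.3 0.2 4.9
   vertex 3.7 2.6 4.2
   vertex 2.9 4.1 5.0
  endloop
 endfacet
 facet normal 0.720 -0.682 0.129
  outer loop
   vertex 1.3 0.2 4.9
   vertex 2.2 0.3 0.4
   vertex 3.7 2.6 4.2
  endloop
 endfacet
 facet normal 0.237 -0.971 0.026
  outer loop
   vertex 1.3 0.2 4.9
   vertex 0.6 0.0 3.8
   vertex 2.2 0.3 0.4
  endloop
 endfacet
 facet normal -0.832 0.278 0.479
  outer loop
   vertex 1.3 0.2 4.9
   vertex 1.0 2.4 3.1
   vertex 0.6 0.0 3.8
  endloop
 endfacet
 facet normal -0.797 0.314 0.516
  outer loop
   vertex 1.3 0.2 4.9
   vertex 2.9 4.1 5.0
   vertex 1.0 2.4 3.1
  endloop
 endfacet
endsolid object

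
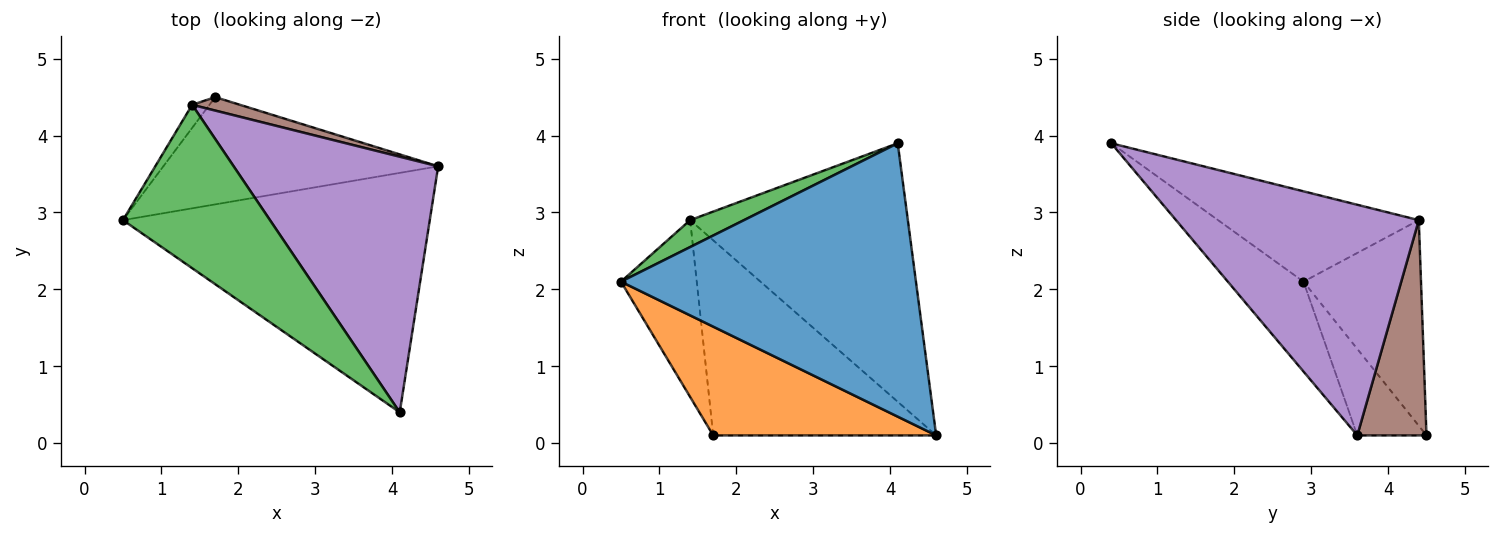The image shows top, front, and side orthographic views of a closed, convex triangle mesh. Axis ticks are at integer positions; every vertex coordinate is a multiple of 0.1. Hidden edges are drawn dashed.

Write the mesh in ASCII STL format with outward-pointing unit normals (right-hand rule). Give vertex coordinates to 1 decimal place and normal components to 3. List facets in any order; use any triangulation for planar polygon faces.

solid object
 facet normal -0.189 -0.739 -0.647
  outer loop
   vertex 4.1 0.4 3.9
   vertex 0.5 2.9 2.1
   vertex 4.6 3.6 0.1
  endloop
 endfacet
 facet normal -0.216 -0.695 -0.686
  outer loop
   vertex 1.7 4.5 0.1
   vertex 4.6 3.6 0.1
   vertex 0.5 2.9 2.1
  endloop
 endfacet
 facet normal -0.518 -0.139 0.844
  outer loop
   vertex 1.4 4.4 2.9
   vertex 0.5 2.9 2.1
   vertex 4.1 0.4 3.9
  endloop
 endfacet
 facet normal -0.838 0.541 -0.071
  outer loop
   vertex 1.4 4.4 2.9
   vertex 1.7 4.5 0.1
   vertex 0.5 2.9 2.1
  endloop
 endfacet
 facet normal 0.621 0.557 0.551
  outer loop
   vertex 1.4 4.4 2.9
   vertex 4.1 0.4 3.9
   vertex 4.6 3.6 0.1
  endloop
 endfacet
 facet normal 0.296 0.953 0.066
  outer loop
   vertex 1.4 4.4 2.9
   vertex 4.6 3.6 0.1
   vertex 1.7 4.5 0.1
  endloop
 endfacet
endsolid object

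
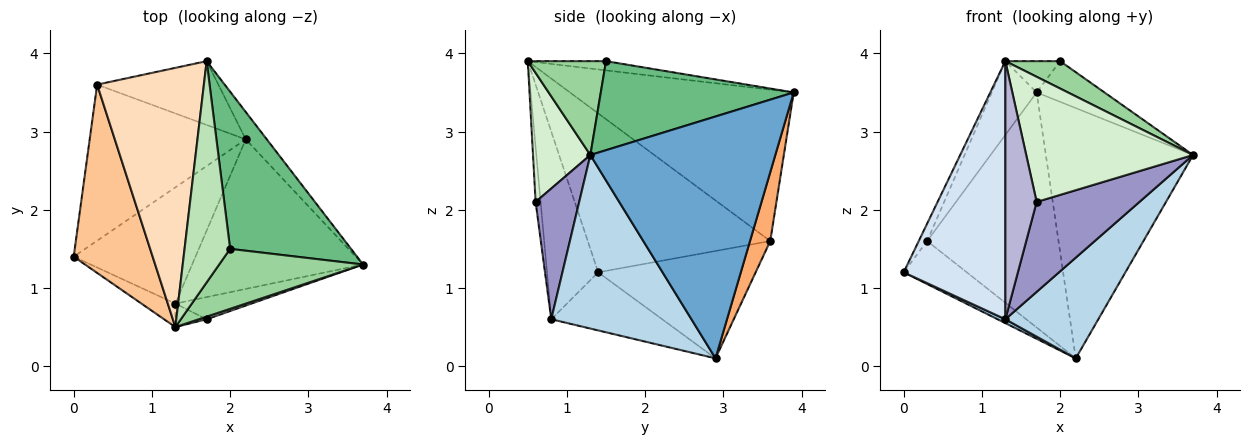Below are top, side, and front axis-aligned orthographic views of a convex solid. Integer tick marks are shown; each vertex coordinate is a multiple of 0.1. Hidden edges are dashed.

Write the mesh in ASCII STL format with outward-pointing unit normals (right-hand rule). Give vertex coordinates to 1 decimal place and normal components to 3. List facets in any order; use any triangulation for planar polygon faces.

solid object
 facet normal 0.781 0.621 -0.068
  outer loop
   vertex 2.2 2.9 0.1
   vertex 1.7 3.9 3.5
   vertex 3.7 1.3 2.7
  endloop
 endfacet
 facet normal -0.430 -0.030 -0.902
  outer loop
   vertex 1.3 0.8 0.6
   vertex 0.0 1.4 1.2
   vertex 2.2 2.9 0.1
  endloop
 endfacet
 facet normal 0.644 -0.427 -0.634
  outer loop
   vertex 1.3 0.8 0.6
   vertex 2.2 2.9 0.1
   vertex 3.7 1.3 2.7
  endloop
 endfacet
 facet normal -0.448 -0.890 -0.081
  outer loop
   vertex 1.3 0.8 0.6
   vertex 1.3 0.5 3.9
   vertex 0.0 1.4 1.2
  endloop
 endfacet
 facet normal -0.553 0.221 -0.803
  outer loop
   vertex 0.3 3.6 1.6
   vertex 2.2 2.9 0.1
   vertex 0.0 1.4 1.2
  endloop
 endfacet
 facet normal 0.147 0.955 -0.259
  outer loop
   vertex 0.3 3.6 1.6
   vertex 1.7 3.9 3.5
   vertex 2.2 2.9 0.1
  endloop
 endfacet
 facet normal -0.895 0.041 0.445
  outer loop
   vertex 0.3 3.6 1.6
   vertex 0.0 1.4 1.2
   vertex 1.3 0.5 3.9
  endloop
 endfacet
 facet normal -0.806 0.162 0.569
  outer loop
   vertex 0.3 3.6 1.6
   vertex 1.3 0.5 3.9
   vertex 1.7 3.9 3.5
  endloop
 endfacet
 facet normal 0.580 0.204 0.788
  outer loop
   vertex 2.0 1.5 3.9
   vertex 3.7 1.3 2.7
   vertex 1.7 3.9 3.5
  endloop
 endfacet
 facet normal 0.510 -0.357 0.782
  outer loop
   vertex 2.0 1.5 3.9
   vertex 1.3 0.5 3.9
   vertex 3.7 1.3 2.7
  endloop
 endfacet
 facet normal -0.196 0.137 0.971
  outer loop
   vertex 2.0 1.5 3.9
   vertex 1.7 3.9 3.5
   vertex 1.3 0.5 3.9
  endloop
 endfacet
 facet normal 0.325 -0.946 0.020
  outer loop
   vertex 1.7 0.6 2.1
   vertex 3.7 1.3 2.7
   vertex 1.3 0.5 3.9
  endloop
 endfacet
 facet normal 0.381 -0.898 -0.221
  outer loop
   vertex 1.7 0.6 2.1
   vertex 1.3 0.8 0.6
   vertex 3.7 1.3 2.7
  endloop
 endfacet
 facet normal -0.156 -0.984 -0.089
  outer loop
   vertex 1.7 0.6 2.1
   vertex 1.3 0.5 3.9
   vertex 1.3 0.8 0.6
  endloop
 endfacet
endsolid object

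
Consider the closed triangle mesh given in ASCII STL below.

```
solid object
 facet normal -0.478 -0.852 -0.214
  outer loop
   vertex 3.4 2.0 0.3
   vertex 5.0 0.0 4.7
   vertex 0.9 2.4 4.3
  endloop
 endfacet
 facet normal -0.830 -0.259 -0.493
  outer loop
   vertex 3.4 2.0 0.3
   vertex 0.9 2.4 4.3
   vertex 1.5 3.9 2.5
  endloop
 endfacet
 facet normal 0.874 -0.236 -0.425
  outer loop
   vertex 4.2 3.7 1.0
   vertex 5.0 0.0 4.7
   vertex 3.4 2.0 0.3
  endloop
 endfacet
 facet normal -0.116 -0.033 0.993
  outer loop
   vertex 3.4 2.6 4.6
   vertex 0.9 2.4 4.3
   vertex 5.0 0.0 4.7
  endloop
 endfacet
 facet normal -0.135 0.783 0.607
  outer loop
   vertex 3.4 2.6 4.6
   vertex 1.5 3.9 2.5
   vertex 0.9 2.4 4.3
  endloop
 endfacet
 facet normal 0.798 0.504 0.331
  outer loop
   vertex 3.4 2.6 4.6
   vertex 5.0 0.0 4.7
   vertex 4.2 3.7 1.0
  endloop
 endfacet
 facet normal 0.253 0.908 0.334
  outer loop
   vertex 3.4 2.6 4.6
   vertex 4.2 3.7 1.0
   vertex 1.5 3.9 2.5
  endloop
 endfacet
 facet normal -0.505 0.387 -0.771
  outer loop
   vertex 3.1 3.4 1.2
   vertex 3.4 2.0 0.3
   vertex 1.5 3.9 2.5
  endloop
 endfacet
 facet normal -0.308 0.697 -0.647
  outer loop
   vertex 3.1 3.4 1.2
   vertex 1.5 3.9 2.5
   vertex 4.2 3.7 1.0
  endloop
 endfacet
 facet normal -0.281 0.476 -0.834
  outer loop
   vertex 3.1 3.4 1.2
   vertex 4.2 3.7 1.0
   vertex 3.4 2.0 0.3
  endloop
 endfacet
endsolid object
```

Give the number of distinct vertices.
7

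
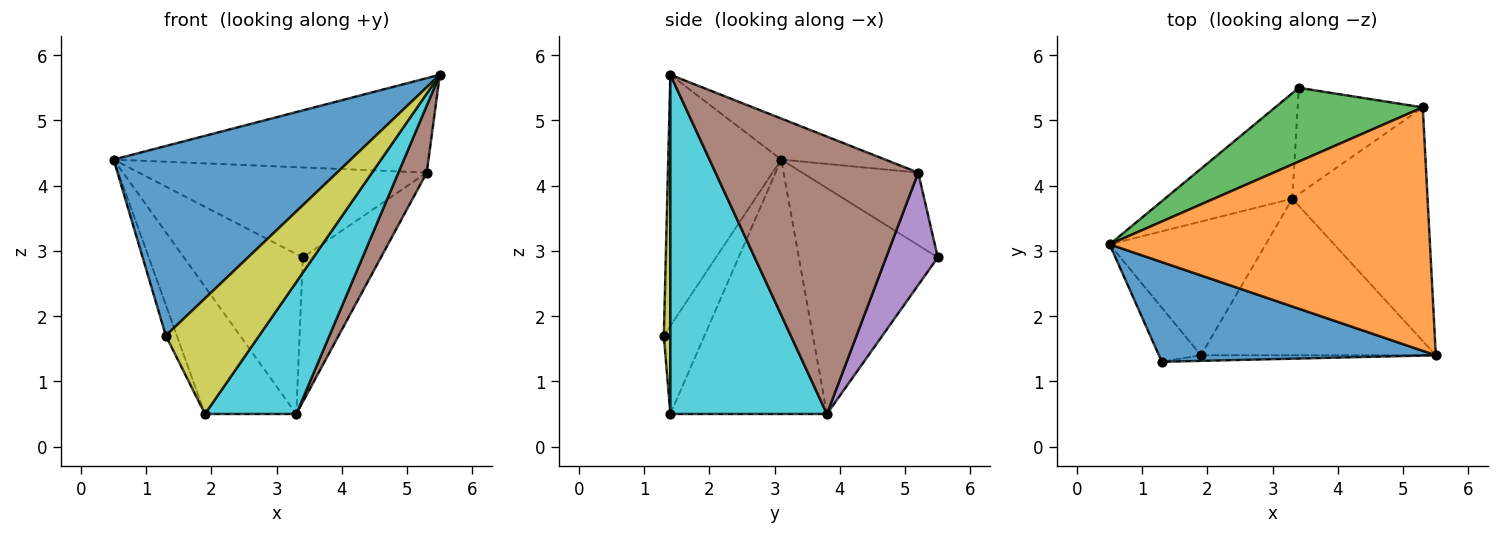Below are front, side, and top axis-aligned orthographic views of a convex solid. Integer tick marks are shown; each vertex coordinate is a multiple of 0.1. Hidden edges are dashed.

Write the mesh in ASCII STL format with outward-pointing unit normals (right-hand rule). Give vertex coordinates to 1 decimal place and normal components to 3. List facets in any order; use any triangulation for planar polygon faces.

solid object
 facet normal -0.389 -0.816 0.429
  outer loop
   vertex 1.3 1.3 1.7
   vertex 5.5 1.4 5.7
   vertex 0.5 3.1 4.4
  endloop
 endfacet
 facet normal -0.119 0.359 0.926
  outer loop
   vertex 5.3 5.2 4.2
   vertex 0.5 3.1 4.4
   vertex 5.5 1.4 5.7
  endloop
 endfacet
 facet normal -0.298 0.738 0.605
  outer loop
   vertex 5.3 5.2 4.2
   vertex 3.4 5.5 2.9
   vertex 0.5 3.1 4.4
  endloop
 endfacet
 facet normal -0.698 0.597 -0.394
  outer loop
   vertex 3.3 3.8 0.5
   vertex 0.5 3.1 4.4
   vertex 3.4 5.5 2.9
  endloop
 endfacet
 facet normal 0.470 0.711 -0.523
  outer loop
   vertex 3.3 3.8 0.5
   vertex 3.4 5.5 2.9
   vertex 5.3 5.2 4.2
  endloop
 endfacet
 facet normal 0.892 -0.125 -0.435
  outer loop
   vertex 3.3 3.8 0.5
   vertex 5.3 5.2 4.2
   vertex 5.5 1.4 5.7
  endloop
 endfacet
 facet normal -0.877 0.238 -0.418
  outer loop
   vertex 1.9 1.4 0.5
   vertex 1.3 1.3 1.7
   vertex 0.5 3.1 4.4
  endloop
 endfacet
 facet normal -0.763 0.445 -0.468
  outer loop
   vertex 1.9 1.4 0.5
   vertex 0.5 3.1 4.4
   vertex 3.3 3.8 0.5
  endloop
 endfacet
 facet normal 0.070 -0.996 -0.048
  outer loop
   vertex 1.9 1.4 0.5
   vertex 5.5 1.4 5.7
   vertex 1.3 1.3 1.7
  endloop
 endfacet
 facet normal 0.741 -0.432 -0.513
  outer loop
   vertex 1.9 1.4 0.5
   vertex 3.3 3.8 0.5
   vertex 5.5 1.4 5.7
  endloop
 endfacet
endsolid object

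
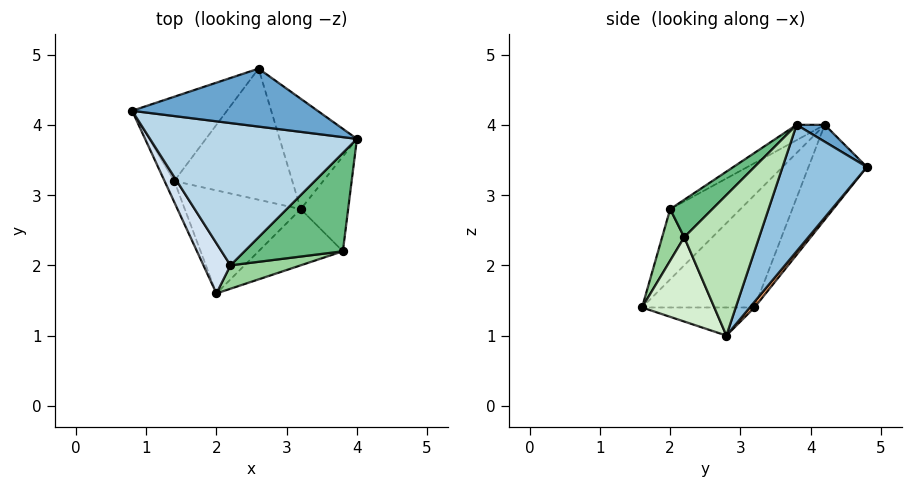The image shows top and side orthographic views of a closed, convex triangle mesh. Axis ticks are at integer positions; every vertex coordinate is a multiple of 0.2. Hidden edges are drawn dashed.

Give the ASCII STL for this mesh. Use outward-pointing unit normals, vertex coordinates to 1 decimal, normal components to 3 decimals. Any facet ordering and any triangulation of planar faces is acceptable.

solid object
 facet normal 0.073 0.587 0.807
  outer loop
   vertex 2.6 4.8 3.4
   vertex 0.8 4.2 4.0
   vertex 4.0 3.8 4.0
  endloop
 endfacet
 facet normal 0.640 0.661 -0.391
  outer loop
   vertex 2.6 4.8 3.4
   vertex 4.0 3.8 4.0
   vertex 3.2 2.8 1.0
  endloop
 endfacet
 facet normal -0.064 -0.509 0.859
  outer loop
   vertex 2.2 2.0 2.8
   vertex 4.0 3.8 4.0
   vertex 0.8 4.2 4.0
  endloop
 endfacet
 facet normal -0.732 -0.620 0.282
  outer loop
   vertex 2.2 2.0 2.8
   vertex 0.8 4.2 4.0
   vertex 2.0 1.6 1.4
  endloop
 endfacet
 facet normal -0.408 0.816 -0.408
  outer loop
   vertex 1.4 3.2 1.4
   vertex 0.8 4.2 4.0
   vertex 2.6 4.8 3.4
  endloop
 endfacet
 facet normal 0.030 0.772 -0.635
  outer loop
   vertex 1.4 3.2 1.4
   vertex 2.6 4.8 3.4
   vertex 3.2 2.8 1.0
  endloop
 endfacet
 facet normal -0.933 -0.350 -0.081
  outer loop
   vertex 1.4 3.2 1.4
   vertex 2.0 1.6 1.4
   vertex 0.8 4.2 4.0
  endloop
 endfacet
 facet normal -0.235 -0.088 -0.968
  outer loop
   vertex 1.4 3.2 1.4
   vertex 3.2 2.8 1.0
   vertex 2.0 1.6 1.4
  endloop
 endfacet
 facet normal 0.254 -0.700 0.668
  outer loop
   vertex 3.8 2.2 2.4
   vertex 4.0 3.8 4.0
   vertex 2.2 2.0 2.8
  endloop
 endfacet
 facet normal 0.181 -0.952 0.246
  outer loop
   vertex 3.8 2.2 2.4
   vertex 2.2 2.0 2.8
   vertex 2.0 1.6 1.4
  endloop
 endfacet
 facet normal 0.929 0.197 -0.313
  outer loop
   vertex 3.8 2.2 2.4
   vertex 3.2 2.8 1.0
   vertex 4.0 3.8 4.0
  endloop
 endfacet
 facet normal 0.514 -0.686 -0.514
  outer loop
   vertex 3.8 2.2 2.4
   vertex 2.0 1.6 1.4
   vertex 3.2 2.8 1.0
  endloop
 endfacet
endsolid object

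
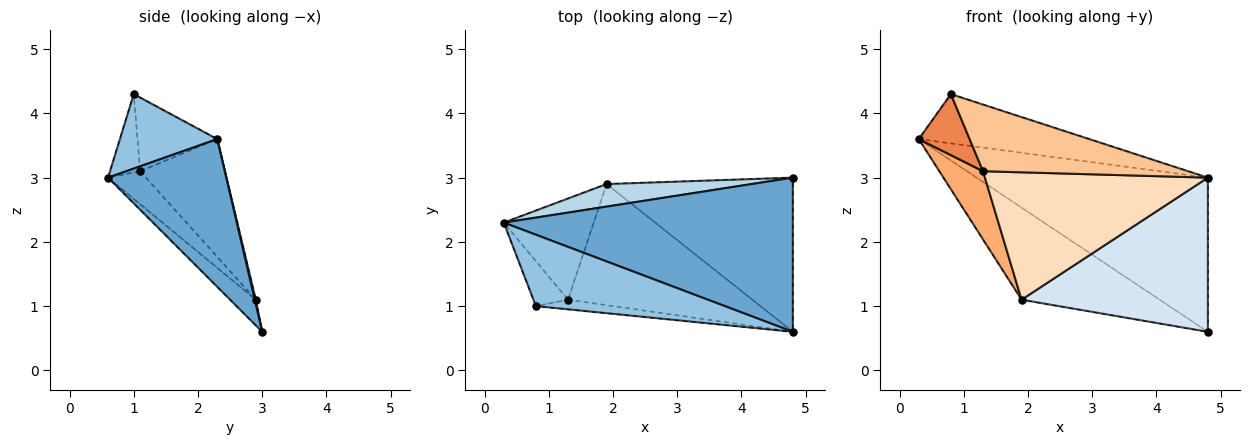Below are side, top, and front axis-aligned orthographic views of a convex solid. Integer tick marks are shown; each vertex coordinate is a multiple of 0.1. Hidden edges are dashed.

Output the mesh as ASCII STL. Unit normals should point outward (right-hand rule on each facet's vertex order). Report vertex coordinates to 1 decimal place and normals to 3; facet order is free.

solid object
 facet normal 0.340 0.665 0.665
  outer loop
   vertex 4.8 0.6 3.0
   vertex 4.8 3.0 0.6
   vertex 0.3 2.3 3.6
  endloop
 endfacet
 facet normal 0.308 0.540 0.783
  outer loop
   vertex 0.8 1.0 4.3
   vertex 4.8 0.6 3.0
   vertex 0.3 2.3 3.6
  endloop
 endfacet
 facet normal 0.008 0.971 0.238
  outer loop
   vertex 1.9 2.9 1.1
   vertex 0.3 2.3 3.6
   vertex 4.8 3.0 0.6
  endloop
 endfacet
 facet normal -0.097 -0.704 -0.704
  outer loop
   vertex 1.9 2.9 1.1
   vertex 4.8 3.0 0.6
   vertex 4.8 0.6 3.0
  endloop
 endfacet
 facet normal -0.784 -0.500 -0.368
  outer loop
   vertex 1.3 1.1 3.1
   vertex 0.8 1.0 4.3
   vertex 0.3 2.3 3.6
  endloop
 endfacet
 facet normal -0.736 -0.379 -0.562
  outer loop
   vertex 1.3 1.1 3.1
   vertex 0.3 2.3 3.6
   vertex 1.9 2.9 1.1
  endloop
 endfacet
 facet normal -0.144 -0.979 -0.142
  outer loop
   vertex 1.3 1.1 3.1
   vertex 4.8 0.6 3.0
   vertex 0.8 1.0 4.3
  endloop
 endfacet
 facet normal -0.122 -0.719 -0.684
  outer loop
   vertex 1.3 1.1 3.1
   vertex 1.9 2.9 1.1
   vertex 4.8 0.6 3.0
  endloop
 endfacet
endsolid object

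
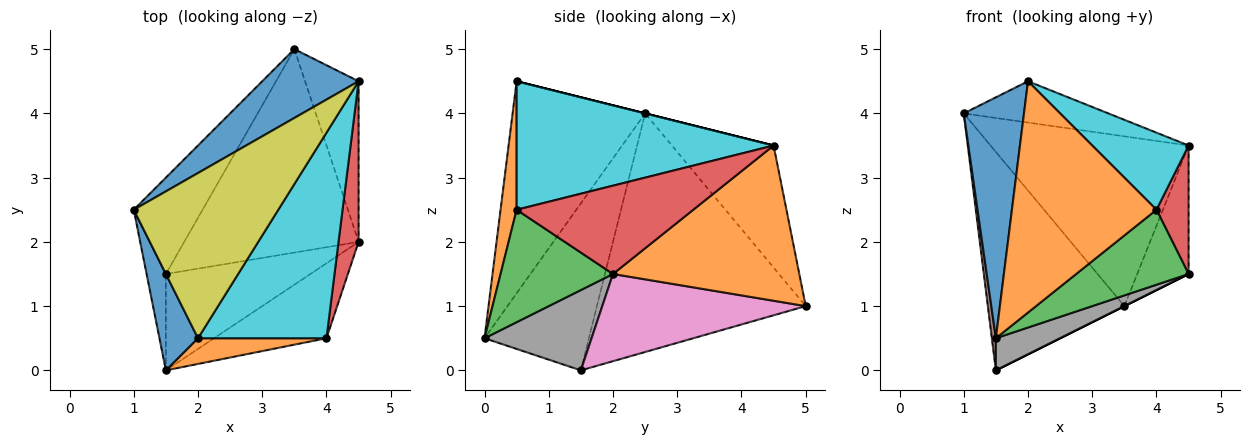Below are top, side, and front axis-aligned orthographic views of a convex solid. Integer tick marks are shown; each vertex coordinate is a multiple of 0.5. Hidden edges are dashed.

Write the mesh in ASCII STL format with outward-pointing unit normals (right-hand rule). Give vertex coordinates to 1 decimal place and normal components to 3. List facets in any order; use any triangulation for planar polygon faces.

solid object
 facet normal -0.430 0.837 0.339
  outer loop
   vertex 4.5 4.5 3.5
   vertex 3.5 5.0 1.0
   vertex 1.0 2.5 4.0
  endloop
 endfacet
 facet normal 0.915 0.252 -0.315
  outer loop
   vertex 4.5 4.5 3.5
   vertex 4.5 2.0 1.5
   vertex 3.5 5.0 1.0
  endloop
 endfacet
 facet normal 0.577 -0.577 -0.577
  outer loop
   vertex 4.0 0.5 2.5
   vertex 1.5 0.0 0.5
   vertex 4.5 2.0 1.5
  endloop
 endfacet
 facet normal 0.960 -0.175 0.218
  outer loop
   vertex 4.0 0.5 2.5
   vertex 4.5 2.0 1.5
   vertex 4.5 4.5 3.5
  endloop
 endfacet
 facet normal -0.814 0.532 -0.235
  outer loop
   vertex 1.5 1.5 0.0
   vertex 1.0 2.5 4.0
   vertex 3.5 5.0 1.0
  endloop
 endfacet
 facet normal -0.993 -0.038 -0.115
  outer loop
   vertex 1.5 1.5 0.0
   vertex 1.5 0.0 0.5
   vertex 1.0 2.5 4.0
  endloop
 endfacet
 facet normal 0.447 0.000 -0.894
  outer loop
   vertex 1.5 1.5 0.0
   vertex 3.5 5.0 1.0
   vertex 4.5 2.0 1.5
  endloop
 endfacet
 facet normal 0.466 -0.280 -0.839
  outer loop
   vertex 1.5 1.5 0.0
   vertex 4.5 2.0 1.5
   vertex 1.5 0.0 0.5
  endloop
 endfacet
 facet normal 0.000 0.243 0.970
  outer loop
   vertex 2.0 0.5 4.5
   vertex 4.5 4.5 3.5
   vertex 1.0 2.5 4.0
  endloop
 endfacet
 facet normal 0.683 -0.256 0.683
  outer loop
   vertex 2.0 0.5 4.5
   vertex 4.0 0.5 2.5
   vertex 4.5 4.5 3.5
  endloop
 endfacet
 facet normal -0.898 -0.408 0.163
  outer loop
   vertex 2.0 0.5 4.5
   vertex 1.0 2.5 4.0
   vertex 1.5 0.0 0.5
  endloop
 endfacet
 facet normal 0.110 -0.988 0.110
  outer loop
   vertex 2.0 0.5 4.5
   vertex 1.5 0.0 0.5
   vertex 4.0 0.5 2.5
  endloop
 endfacet
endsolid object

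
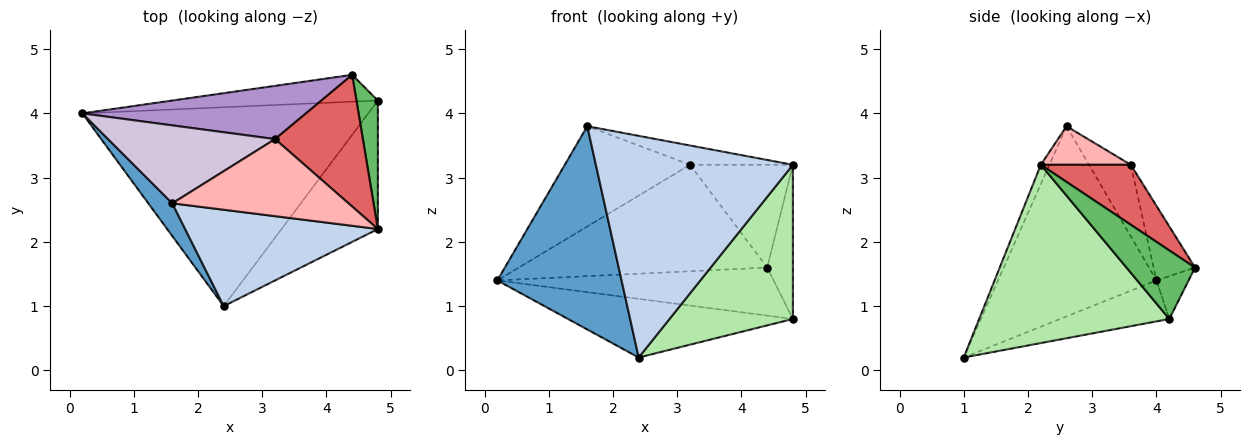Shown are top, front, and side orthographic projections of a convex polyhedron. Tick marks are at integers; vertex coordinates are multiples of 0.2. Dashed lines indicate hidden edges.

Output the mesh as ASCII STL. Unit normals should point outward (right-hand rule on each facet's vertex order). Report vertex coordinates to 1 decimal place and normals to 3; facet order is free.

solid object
 facet normal -0.783 -0.614 0.099
  outer loop
   vertex 1.6 2.6 3.8
   vertex 0.2 4.0 1.4
   vertex 2.4 1.0 0.2
  endloop
 endfacet
 facet normal -0.040 -0.916 0.398
  outer loop
   vertex 1.6 2.6 3.8
   vertex 2.4 1.0 0.2
   vertex 4.8 2.2 3.2
  endloop
 endfacet
 facet normal -0.101 0.869 -0.485
  outer loop
   vertex 4.8 4.2 0.8
   vertex 0.2 4.0 1.4
   vertex 4.4 4.6 1.6
  endloop
 endfacet
 facet normal -0.136 0.280 -0.950
  outer loop
   vertex 4.8 4.2 0.8
   vertex 2.4 1.0 0.2
   vertex 0.2 4.0 1.4
  endloop
 endfacet
 facet normal 0.899 0.337 0.281
  outer loop
   vertex 4.8 4.2 0.8
   vertex 4.4 4.6 1.6
   vertex 4.8 2.2 3.2
  endloop
 endfacet
 facet normal 0.764 -0.496 -0.413
  outer loop
   vertex 4.8 4.2 0.8
   vertex 4.8 2.2 3.2
   vertex 2.4 1.0 0.2
  endloop
 endfacet
 facet normal 0.474 0.542 0.694
  outer loop
   vertex 3.2 3.6 3.2
   vertex 4.8 2.2 3.2
   vertex 4.4 4.6 1.6
  endloop
 endfacet
 facet normal 0.208 0.237 0.949
  outer loop
   vertex 3.2 3.6 3.2
   vertex 1.6 2.6 3.8
   vertex 4.8 2.2 3.2
  endloop
 endfacet
 facet normal -0.147 0.885 0.442
  outer loop
   vertex 3.2 3.6 3.2
   vertex 4.4 4.6 1.6
   vertex 0.2 4.0 1.4
  endloop
 endfacet
 facet normal -0.254 0.763 0.594
  outer loop
   vertex 3.2 3.6 3.2
   vertex 0.2 4.0 1.4
   vertex 1.6 2.6 3.8
  endloop
 endfacet
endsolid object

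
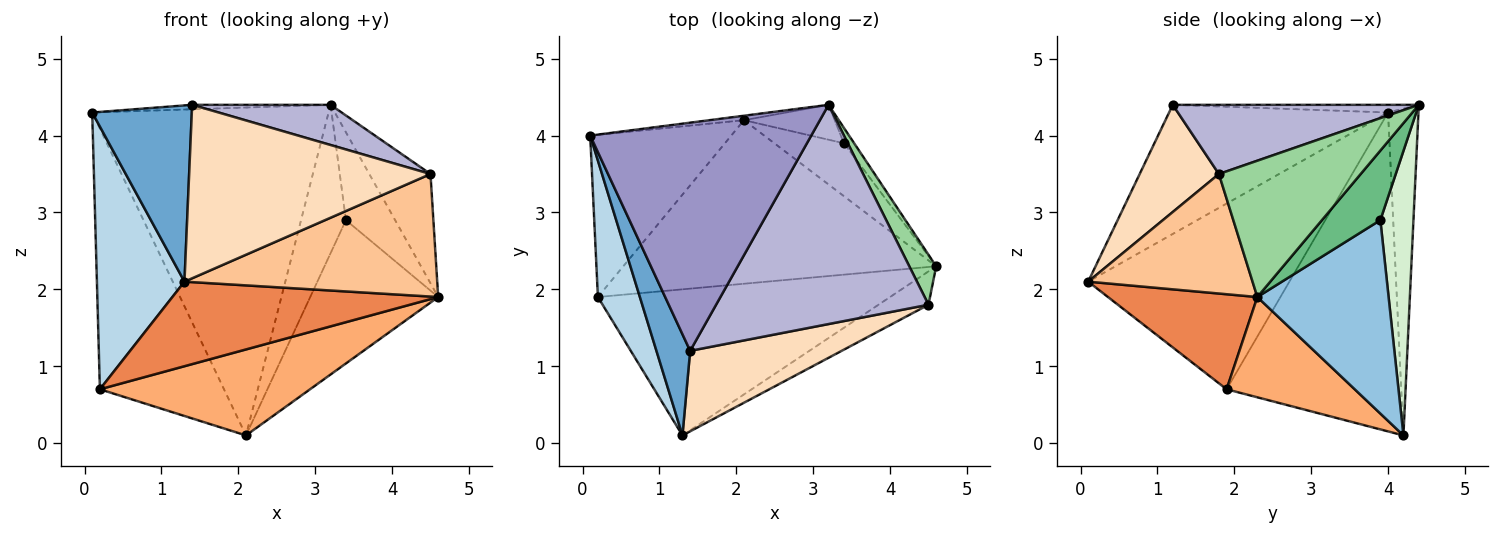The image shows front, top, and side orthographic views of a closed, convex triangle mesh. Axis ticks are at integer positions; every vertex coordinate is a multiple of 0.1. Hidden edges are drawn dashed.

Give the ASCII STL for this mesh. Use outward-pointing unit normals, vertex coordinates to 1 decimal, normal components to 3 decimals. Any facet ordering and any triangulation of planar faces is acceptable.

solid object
 facet normal -0.886 -0.403 0.231
  outer loop
   vertex 1.4 1.2 4.4
   vertex 0.1 4.0 4.3
   vertex 1.3 0.1 2.1
  endloop
 endfacet
 facet normal 0.693 0.676 -0.250
  outer loop
   vertex 3.4 3.9 2.9
   vertex 4.6 2.3 1.9
   vertex 2.1 4.2 0.1
  endloop
 endfacet
 facet normal -0.898 -0.391 0.203
  outer loop
   vertex 0.2 1.9 0.7
   vertex 1.3 0.1 2.1
   vertex 0.1 4.0 4.3
  endloop
 endfacet
 facet normal -0.767 0.545 -0.339
  outer loop
   vertex 0.2 1.9 0.7
   vertex 0.1 4.0 4.3
   vertex 2.1 4.2 0.1
  endloop
 endfacet
 facet normal 0.271 -0.482 -0.833
  outer loop
   vertex 0.2 1.9 0.7
   vertex 4.6 2.3 1.9
   vertex 1.3 0.1 2.1
  endloop
 endfacet
 facet normal 0.273 -0.448 -0.852
  outer loop
   vertex 0.2 1.9 0.7
   vertex 2.1 4.2 0.1
   vertex 4.6 2.3 1.9
  endloop
 endfacet
 facet normal 0.531 -0.817 -0.222
  outer loop
   vertex 4.5 1.8 3.5
   vertex 1.3 0.1 2.1
   vertex 4.6 2.3 1.9
  endloop
 endfacet
 facet normal 0.285 -0.869 0.403
  outer loop
   vertex 4.5 1.8 3.5
   vertex 1.4 1.2 4.4
   vertex 1.3 0.1 2.1
  endloop
 endfacet
 facet normal 0.760 0.640 -0.112
  outer loop
   vertex 3.2 4.4 4.4
   vertex 4.6 2.3 1.9
   vertex 3.4 3.9 2.9
  endloop
 endfacet
 facet normal 0.903 0.390 0.178
  outer loop
   vertex 3.2 4.4 4.4
   vertex 4.5 1.8 3.5
   vertex 4.6 2.3 1.9
  endloop
 endfacet
 facet normal -0.128 0.992 -0.014
  outer loop
   vertex 3.2 4.4 4.4
   vertex 2.1 4.2 0.1
   vertex 0.1 4.0 4.3
  endloop
 endfacet
 facet normal 0.583 0.791 -0.186
  outer loop
   vertex 3.2 4.4 4.4
   vertex 3.4 3.9 2.9
   vertex 2.1 4.2 0.1
  endloop
 endfacet
 facet normal -0.035 0.020 0.999
  outer loop
   vertex 3.2 4.4 4.4
   vertex 0.1 4.0 4.3
   vertex 1.4 1.2 4.4
  endloop
 endfacet
 facet normal 0.305 -0.172 0.937
  outer loop
   vertex 3.2 4.4 4.4
   vertex 1.4 1.2 4.4
   vertex 4.5 1.8 3.5
  endloop
 endfacet
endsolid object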